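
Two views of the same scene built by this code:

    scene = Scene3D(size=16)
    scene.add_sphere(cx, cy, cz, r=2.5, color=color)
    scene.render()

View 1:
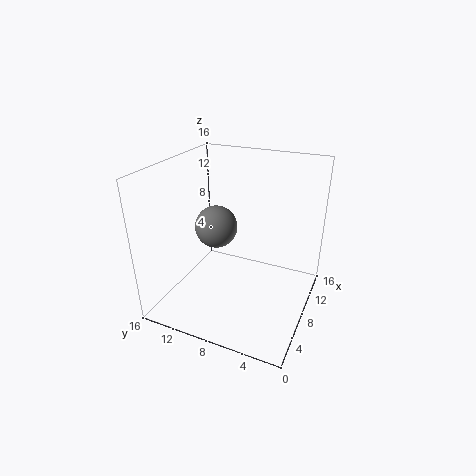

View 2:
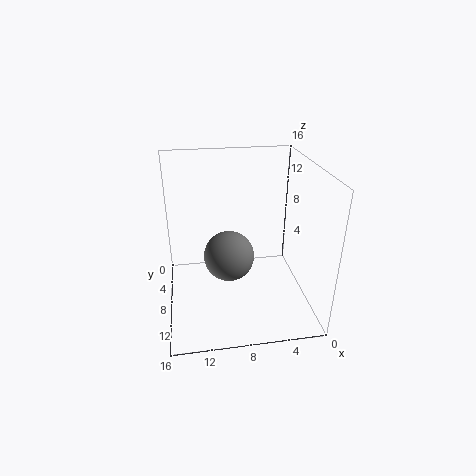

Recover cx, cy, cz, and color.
cx = 9.5; cy = 11.5; cz = 8; color = 'gray'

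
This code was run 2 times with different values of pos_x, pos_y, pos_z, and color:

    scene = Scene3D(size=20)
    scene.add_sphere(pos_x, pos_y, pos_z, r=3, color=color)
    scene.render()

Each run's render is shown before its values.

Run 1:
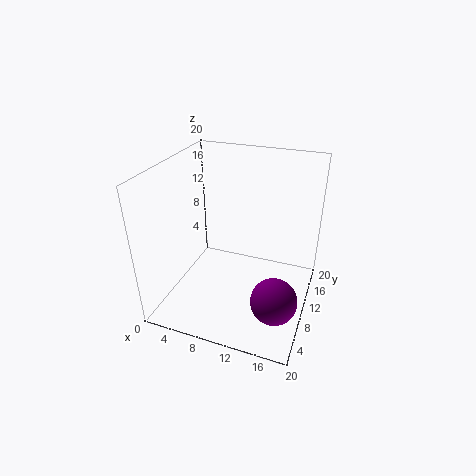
pos_x = 16.75
pos_y = 5
pos_z = 4.75
color = 'purple'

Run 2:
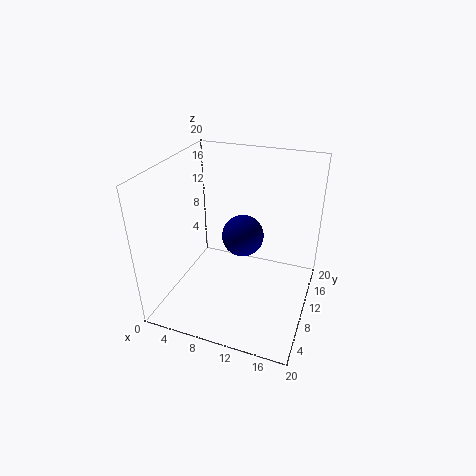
pos_x = 10
pos_y = 12
pos_z = 9.25
color = 'navy'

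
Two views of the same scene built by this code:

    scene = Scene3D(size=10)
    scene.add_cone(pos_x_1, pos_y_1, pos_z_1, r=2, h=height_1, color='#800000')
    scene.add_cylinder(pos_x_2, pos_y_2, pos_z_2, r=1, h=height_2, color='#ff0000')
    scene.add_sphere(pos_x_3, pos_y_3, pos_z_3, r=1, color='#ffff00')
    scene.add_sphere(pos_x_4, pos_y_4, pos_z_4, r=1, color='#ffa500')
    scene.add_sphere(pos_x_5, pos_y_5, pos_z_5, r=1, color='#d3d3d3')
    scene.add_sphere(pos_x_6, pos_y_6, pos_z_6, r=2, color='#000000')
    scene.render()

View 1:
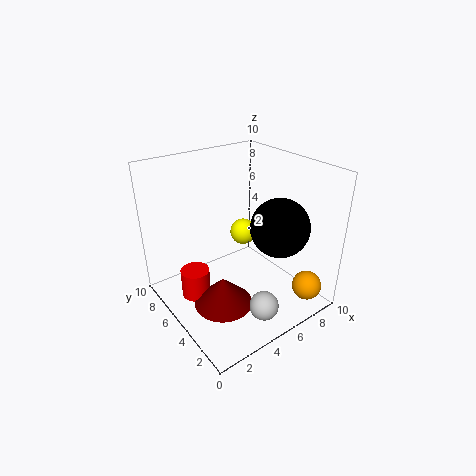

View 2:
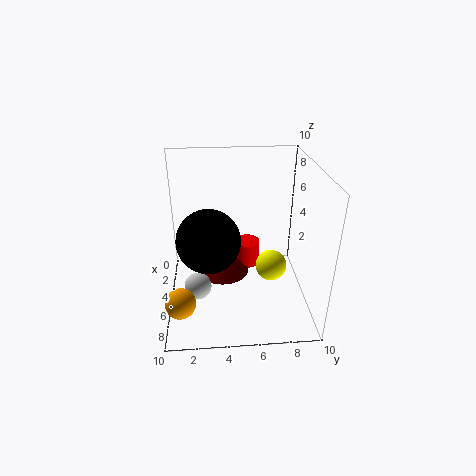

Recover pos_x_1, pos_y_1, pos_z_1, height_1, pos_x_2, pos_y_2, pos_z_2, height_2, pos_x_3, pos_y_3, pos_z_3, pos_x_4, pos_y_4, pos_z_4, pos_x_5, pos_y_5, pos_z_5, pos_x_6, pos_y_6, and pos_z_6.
pos_x_1 = 3, pos_y_1 = 4, pos_z_1 = 1, height_1 = 2, pos_x_2 = 2, pos_y_2 = 6, pos_z_2 = 1, height_2 = 2, pos_x_3 = 7, pos_y_3 = 7, pos_z_3 = 4, pos_x_4 = 8, pos_y_4 = 1, pos_z_4 = 2, pos_x_5 = 5, pos_y_5 = 2, pos_z_5 = 1, pos_x_6 = 7, pos_y_6 = 3, pos_z_6 = 6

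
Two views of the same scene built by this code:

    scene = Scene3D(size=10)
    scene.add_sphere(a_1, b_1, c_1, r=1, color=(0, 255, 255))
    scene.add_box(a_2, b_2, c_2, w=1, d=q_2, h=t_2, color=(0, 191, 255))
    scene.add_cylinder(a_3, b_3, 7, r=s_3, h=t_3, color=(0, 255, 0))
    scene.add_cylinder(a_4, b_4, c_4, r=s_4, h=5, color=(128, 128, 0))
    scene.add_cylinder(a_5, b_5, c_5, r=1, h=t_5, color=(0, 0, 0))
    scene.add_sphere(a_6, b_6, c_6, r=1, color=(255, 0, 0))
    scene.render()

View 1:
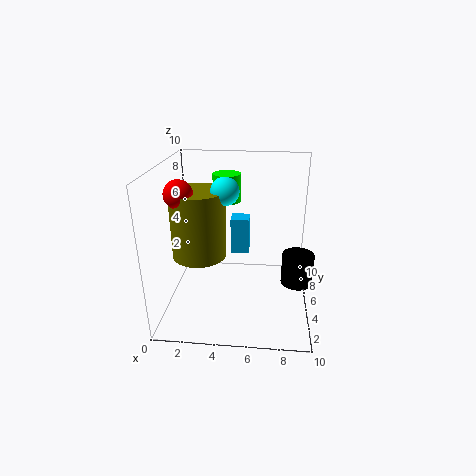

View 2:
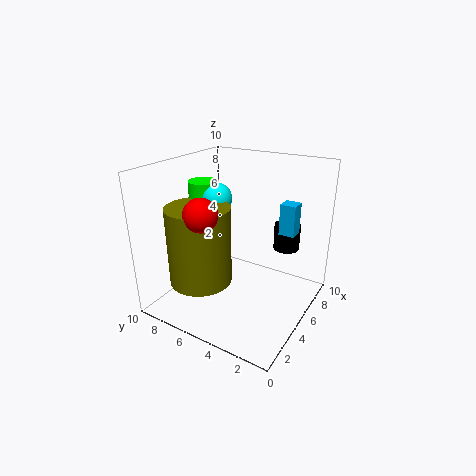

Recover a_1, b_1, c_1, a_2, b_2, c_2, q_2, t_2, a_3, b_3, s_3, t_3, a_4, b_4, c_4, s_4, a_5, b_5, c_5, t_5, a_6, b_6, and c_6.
a_1 = 4, b_1 = 6, c_1 = 8, a_2 = 5, b_2 = 1, c_2 = 6, q_2 = 1, t_2 = 2, a_3 = 4, b_3 = 7, s_3 = 1, t_3 = 2, a_4 = 2, b_4 = 6, c_4 = 3, s_4 = 2, a_5 = 9, b_5 = 3, c_5 = 3, t_5 = 2, a_6 = 1, b_6 = 5, c_6 = 8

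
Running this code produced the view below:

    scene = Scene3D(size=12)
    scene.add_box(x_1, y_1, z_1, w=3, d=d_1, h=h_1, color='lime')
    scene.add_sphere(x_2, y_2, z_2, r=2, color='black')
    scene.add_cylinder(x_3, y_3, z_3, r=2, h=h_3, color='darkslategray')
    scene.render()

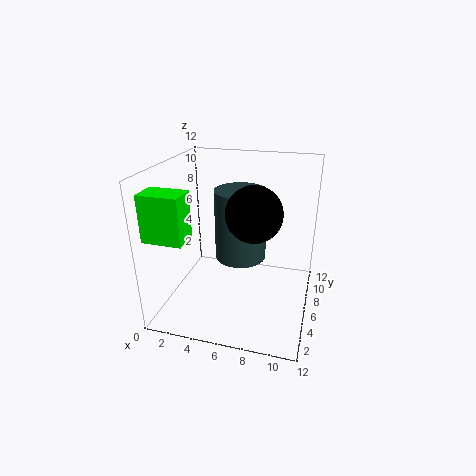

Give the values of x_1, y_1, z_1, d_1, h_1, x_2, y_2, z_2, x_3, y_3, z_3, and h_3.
x_1 = 0.5, y_1 = 0.5, z_1 = 7.5, d_1 = 2, h_1 = 3.5, x_2 = 8, y_2 = 3, z_2 = 9.5, x_3 = 6.5, y_3 = 5, z_3 = 5, h_3 = 5.5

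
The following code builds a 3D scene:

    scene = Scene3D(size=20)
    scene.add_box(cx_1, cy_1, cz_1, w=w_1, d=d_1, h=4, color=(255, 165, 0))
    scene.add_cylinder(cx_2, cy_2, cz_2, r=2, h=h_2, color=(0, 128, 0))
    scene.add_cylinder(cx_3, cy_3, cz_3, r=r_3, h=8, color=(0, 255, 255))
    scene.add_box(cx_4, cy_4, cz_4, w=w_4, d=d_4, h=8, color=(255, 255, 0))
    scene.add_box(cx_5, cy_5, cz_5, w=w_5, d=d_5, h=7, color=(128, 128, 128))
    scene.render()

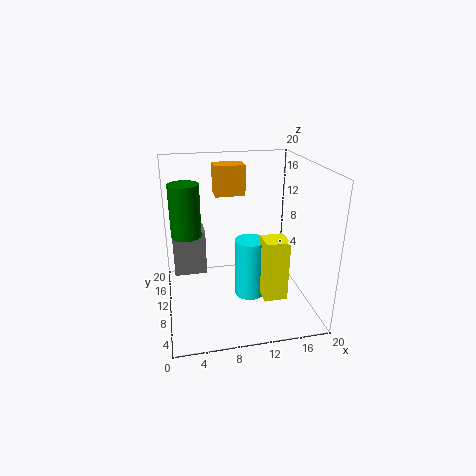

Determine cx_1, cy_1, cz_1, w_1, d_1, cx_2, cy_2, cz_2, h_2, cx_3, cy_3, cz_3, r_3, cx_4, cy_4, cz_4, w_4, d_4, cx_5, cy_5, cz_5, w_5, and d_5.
cx_1 = 7, cy_1 = 10, cz_1 = 16, w_1 = 4, d_1 = 3, cx_2 = 3, cy_2 = 10, cz_2 = 11, h_2 = 7, cx_3 = 11, cy_3 = 7, cz_3 = 3, r_3 = 2, cx_4 = 12, cy_4 = 3, cz_4 = 4, w_4 = 3, d_4 = 3, cx_5 = 1, cy_5 = 15, cz_5 = 2, w_5 = 5, d_5 = 4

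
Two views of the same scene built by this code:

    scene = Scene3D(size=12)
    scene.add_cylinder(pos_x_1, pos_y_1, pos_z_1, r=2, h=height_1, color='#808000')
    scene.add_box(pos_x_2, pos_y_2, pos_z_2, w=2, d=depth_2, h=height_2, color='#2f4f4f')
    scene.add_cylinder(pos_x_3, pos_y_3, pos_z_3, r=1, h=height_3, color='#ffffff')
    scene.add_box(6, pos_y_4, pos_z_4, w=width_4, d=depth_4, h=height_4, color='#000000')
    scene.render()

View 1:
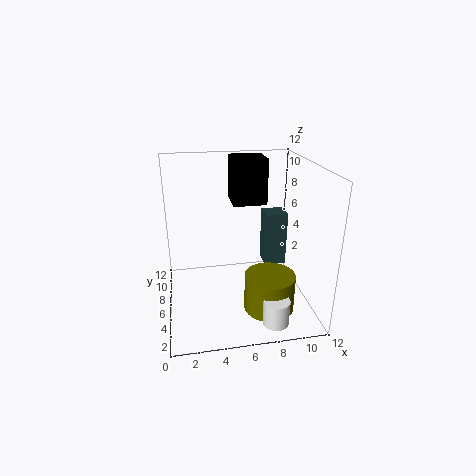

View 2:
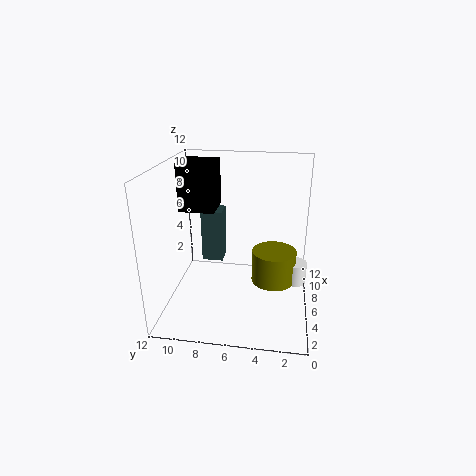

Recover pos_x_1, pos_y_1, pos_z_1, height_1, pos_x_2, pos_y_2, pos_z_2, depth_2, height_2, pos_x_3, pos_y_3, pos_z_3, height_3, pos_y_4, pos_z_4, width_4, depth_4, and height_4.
pos_x_1 = 8; pos_y_1 = 3; pos_z_1 = 1; height_1 = 3; pos_x_2 = 9; pos_y_2 = 8; pos_z_2 = 2; depth_2 = 2; height_2 = 5; pos_x_3 = 8; pos_y_3 = 1; pos_z_3 = 1; height_3 = 2; pos_y_4 = 8; pos_z_4 = 8; width_4 = 3; depth_4 = 3; height_4 = 4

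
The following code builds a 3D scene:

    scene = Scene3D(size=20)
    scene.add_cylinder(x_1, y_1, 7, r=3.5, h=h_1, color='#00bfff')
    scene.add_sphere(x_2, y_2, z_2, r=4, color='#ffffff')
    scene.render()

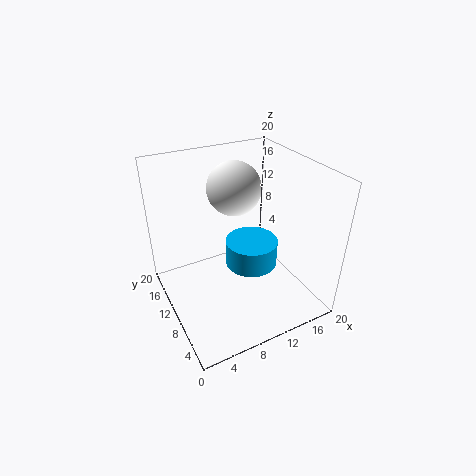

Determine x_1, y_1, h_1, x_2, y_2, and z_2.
x_1 = 11; y_1 = 8; h_1 = 3.5; x_2 = 12; y_2 = 15; z_2 = 15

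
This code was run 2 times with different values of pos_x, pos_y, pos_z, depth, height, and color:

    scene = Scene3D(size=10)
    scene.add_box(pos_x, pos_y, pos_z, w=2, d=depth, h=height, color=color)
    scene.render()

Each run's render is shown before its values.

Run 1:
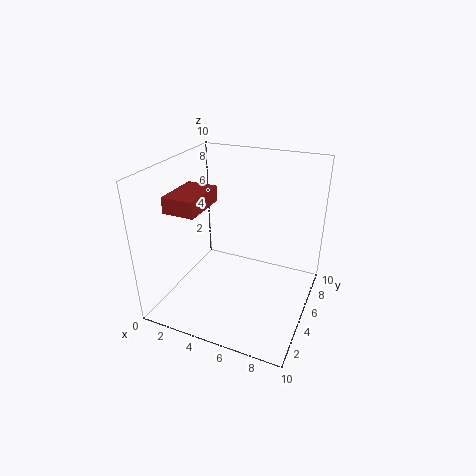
pos_x = 2; pos_y = 1; pos_z = 8; depth = 3; height = 1; color = 'brown'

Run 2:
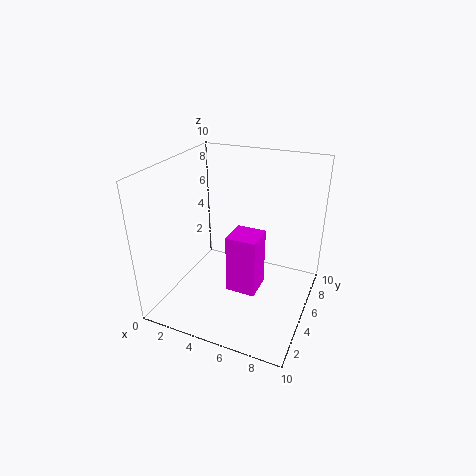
pos_x = 5; pos_y = 3; pos_z = 2; depth = 2; height = 4; color = 'magenta'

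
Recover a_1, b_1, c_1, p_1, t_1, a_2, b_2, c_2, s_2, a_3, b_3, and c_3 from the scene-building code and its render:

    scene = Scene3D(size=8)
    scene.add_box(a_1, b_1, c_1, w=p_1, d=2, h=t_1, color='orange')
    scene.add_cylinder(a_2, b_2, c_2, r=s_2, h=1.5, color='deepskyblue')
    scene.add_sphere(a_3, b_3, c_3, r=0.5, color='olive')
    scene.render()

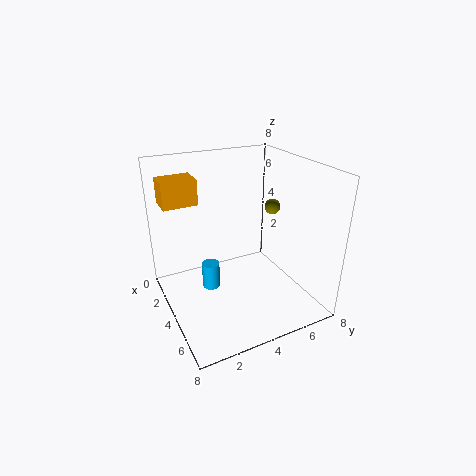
a_1 = 0.5
b_1 = 0.5
c_1 = 5.5
p_1 = 1.5
t_1 = 1.5
a_2 = 3.5
b_2 = 2.5
c_2 = 1
s_2 = 0.5
a_3 = 2
b_3 = 7.5
c_3 = 4.5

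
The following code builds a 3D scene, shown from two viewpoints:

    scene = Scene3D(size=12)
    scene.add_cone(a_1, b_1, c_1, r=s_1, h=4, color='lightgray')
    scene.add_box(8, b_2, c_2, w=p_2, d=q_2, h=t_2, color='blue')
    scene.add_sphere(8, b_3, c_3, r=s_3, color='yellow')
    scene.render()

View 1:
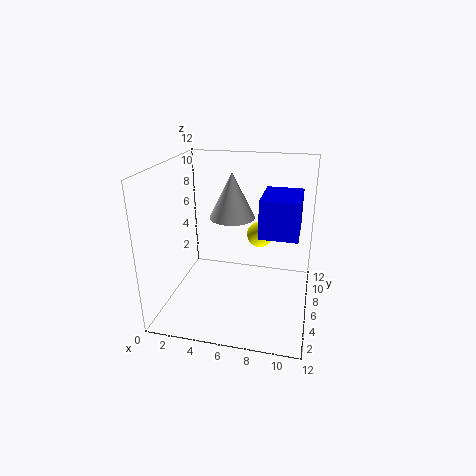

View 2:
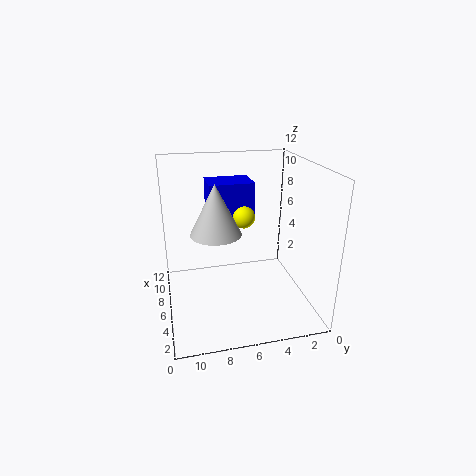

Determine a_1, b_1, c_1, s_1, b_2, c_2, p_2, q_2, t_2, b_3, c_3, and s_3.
a_1 = 5
b_1 = 8
c_1 = 7
s_1 = 2
b_2 = 4
c_2 = 7
p_2 = 3
q_2 = 4
t_2 = 3
b_3 = 5
c_3 = 7
s_3 = 1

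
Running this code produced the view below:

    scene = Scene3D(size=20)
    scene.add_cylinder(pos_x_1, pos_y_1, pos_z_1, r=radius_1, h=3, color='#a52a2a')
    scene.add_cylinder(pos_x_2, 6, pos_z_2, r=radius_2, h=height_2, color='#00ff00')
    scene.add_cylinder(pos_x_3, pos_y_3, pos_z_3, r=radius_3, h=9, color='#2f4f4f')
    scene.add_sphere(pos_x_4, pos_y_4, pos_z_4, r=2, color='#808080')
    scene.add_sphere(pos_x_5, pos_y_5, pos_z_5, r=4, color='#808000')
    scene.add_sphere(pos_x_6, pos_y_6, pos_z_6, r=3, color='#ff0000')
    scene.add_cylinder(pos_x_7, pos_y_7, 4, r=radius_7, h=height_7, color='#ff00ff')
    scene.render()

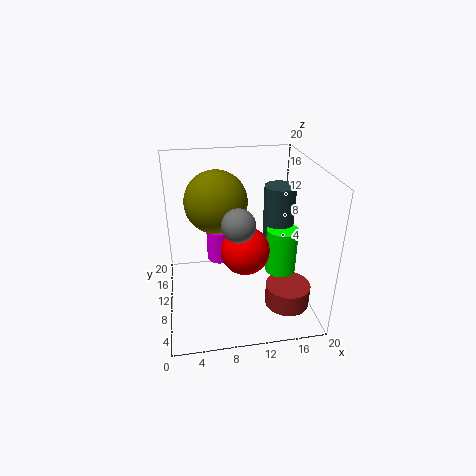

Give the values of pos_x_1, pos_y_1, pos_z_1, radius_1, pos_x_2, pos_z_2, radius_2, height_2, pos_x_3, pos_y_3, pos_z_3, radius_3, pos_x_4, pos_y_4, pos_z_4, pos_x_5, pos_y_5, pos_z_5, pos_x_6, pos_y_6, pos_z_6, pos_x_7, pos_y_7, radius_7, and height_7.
pos_x_1 = 16, pos_y_1 = 5, pos_z_1 = 2, radius_1 = 3, pos_x_2 = 15, pos_z_2 = 7, radius_2 = 2, height_2 = 6, pos_x_3 = 15, pos_y_3 = 8, pos_z_3 = 9, radius_3 = 2, pos_x_4 = 9, pos_y_4 = 4, pos_z_4 = 15, pos_x_5 = 7, pos_y_5 = 9, pos_z_5 = 16, pos_x_6 = 10, pos_y_6 = 5, pos_z_6 = 11, pos_x_7 = 8, pos_y_7 = 15, radius_7 = 2, height_7 = 5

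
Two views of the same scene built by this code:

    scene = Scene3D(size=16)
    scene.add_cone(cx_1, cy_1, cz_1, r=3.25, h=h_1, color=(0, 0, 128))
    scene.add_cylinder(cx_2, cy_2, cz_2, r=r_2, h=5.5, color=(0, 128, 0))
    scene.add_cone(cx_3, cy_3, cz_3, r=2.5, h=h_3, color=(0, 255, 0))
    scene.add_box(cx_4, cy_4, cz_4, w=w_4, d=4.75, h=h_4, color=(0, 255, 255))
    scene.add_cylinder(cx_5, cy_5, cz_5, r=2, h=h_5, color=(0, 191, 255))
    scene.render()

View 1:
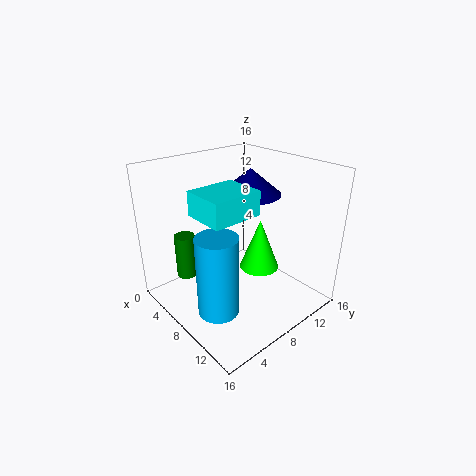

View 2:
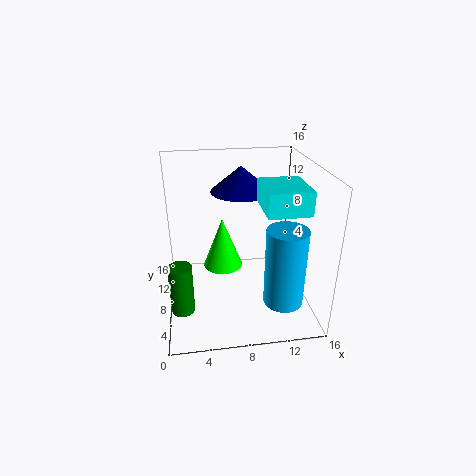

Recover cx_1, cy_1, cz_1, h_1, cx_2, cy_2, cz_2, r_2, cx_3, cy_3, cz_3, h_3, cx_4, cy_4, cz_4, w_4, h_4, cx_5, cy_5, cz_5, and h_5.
cx_1 = 8.5, cy_1 = 9.25, cz_1 = 13, h_1 = 2.75, cx_2 = 1.5, cy_2 = 5, cz_2 = 1.25, r_2 = 1.25, cx_3 = 6.75, cy_3 = 12.75, cz_3 = 1.75, h_3 = 6.5, cx_4 = 9.5, cy_4 = 1, cz_4 = 13.25, w_4 = 4, h_4 = 2.25, cx_5 = 11.75, cy_5 = 2.25, cz_5 = 3.5, h_5 = 8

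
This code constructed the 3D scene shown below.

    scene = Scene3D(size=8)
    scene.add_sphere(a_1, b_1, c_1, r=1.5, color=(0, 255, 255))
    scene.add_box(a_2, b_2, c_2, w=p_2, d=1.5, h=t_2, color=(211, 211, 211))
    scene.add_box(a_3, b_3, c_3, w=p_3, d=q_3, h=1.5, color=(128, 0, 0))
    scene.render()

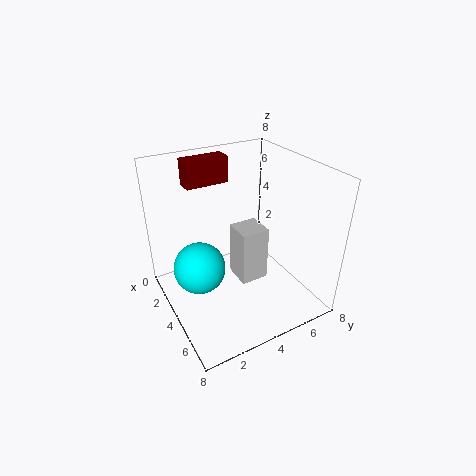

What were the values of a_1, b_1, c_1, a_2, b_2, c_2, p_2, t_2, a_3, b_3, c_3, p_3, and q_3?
a_1 = 3, b_1 = 2, c_1 = 2, a_2 = 4, b_2 = 3.5, c_2 = 2, p_2 = 1.5, t_2 = 3, a_3 = 1, b_3 = 2, c_3 = 6.5, p_3 = 1, q_3 = 2.5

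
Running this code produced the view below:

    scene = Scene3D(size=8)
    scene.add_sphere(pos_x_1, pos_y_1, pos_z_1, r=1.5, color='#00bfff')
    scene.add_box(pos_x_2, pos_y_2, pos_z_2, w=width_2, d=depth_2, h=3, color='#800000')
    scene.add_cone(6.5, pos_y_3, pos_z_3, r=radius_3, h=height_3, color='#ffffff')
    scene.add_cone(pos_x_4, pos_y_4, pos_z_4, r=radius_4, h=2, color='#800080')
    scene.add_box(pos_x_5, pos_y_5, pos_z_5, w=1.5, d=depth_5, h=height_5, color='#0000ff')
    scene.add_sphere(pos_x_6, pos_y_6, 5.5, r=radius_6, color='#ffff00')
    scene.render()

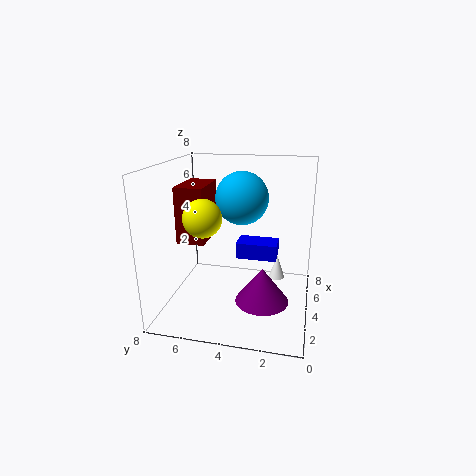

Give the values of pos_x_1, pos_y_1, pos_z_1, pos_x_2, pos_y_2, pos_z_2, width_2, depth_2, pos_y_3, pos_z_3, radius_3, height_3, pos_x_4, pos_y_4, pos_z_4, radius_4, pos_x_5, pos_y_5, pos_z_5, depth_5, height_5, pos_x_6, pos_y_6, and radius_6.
pos_x_1 = 5
pos_y_1 = 4
pos_z_1 = 6
pos_x_2 = 2.5
pos_y_2 = 5.5
pos_z_2 = 4
width_2 = 2.5
depth_2 = 1.5
pos_y_3 = 2
pos_z_3 = 0.5
radius_3 = 0.5
height_3 = 1.5
pos_x_4 = 3.5
pos_y_4 = 2.5
pos_z_4 = 0.5
radius_4 = 1.5
pos_x_5 = 5.5
pos_y_5 = 2
pos_z_5 = 2
depth_5 = 2.5
height_5 = 1
pos_x_6 = 2.5
pos_y_6 = 5.5
radius_6 = 1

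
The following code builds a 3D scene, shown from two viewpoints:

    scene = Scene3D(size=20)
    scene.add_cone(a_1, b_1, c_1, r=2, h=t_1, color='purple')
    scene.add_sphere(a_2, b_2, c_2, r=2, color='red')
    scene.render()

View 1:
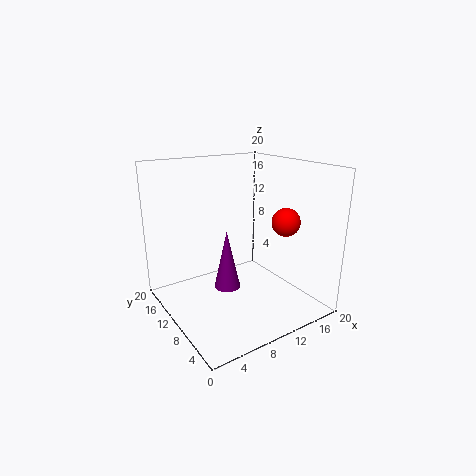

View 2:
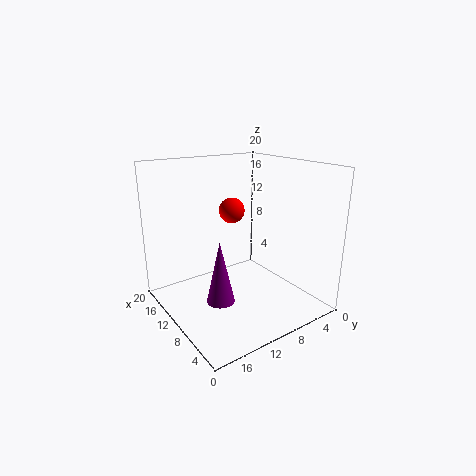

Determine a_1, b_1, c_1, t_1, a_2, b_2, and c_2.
a_1 = 10, b_1 = 13, c_1 = 1, t_1 = 9, a_2 = 16, b_2 = 7, c_2 = 12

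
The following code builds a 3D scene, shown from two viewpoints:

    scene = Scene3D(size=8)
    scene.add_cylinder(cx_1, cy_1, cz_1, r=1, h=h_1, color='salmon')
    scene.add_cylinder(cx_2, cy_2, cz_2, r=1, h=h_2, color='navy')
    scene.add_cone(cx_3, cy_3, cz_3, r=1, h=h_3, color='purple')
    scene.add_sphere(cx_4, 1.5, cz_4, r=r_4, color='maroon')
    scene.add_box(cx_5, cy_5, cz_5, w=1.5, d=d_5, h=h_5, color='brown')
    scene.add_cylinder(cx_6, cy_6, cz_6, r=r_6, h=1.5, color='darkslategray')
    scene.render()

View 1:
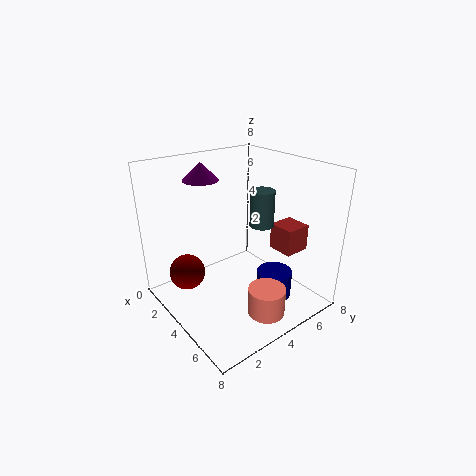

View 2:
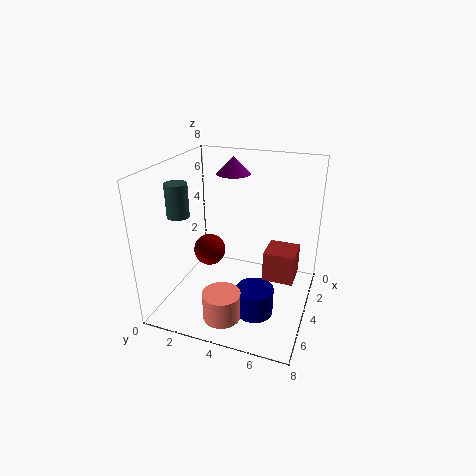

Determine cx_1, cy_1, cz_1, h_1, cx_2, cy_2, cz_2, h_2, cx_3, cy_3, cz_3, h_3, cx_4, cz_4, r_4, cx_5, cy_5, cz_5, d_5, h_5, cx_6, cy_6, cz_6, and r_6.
cx_1 = 6.5
cy_1 = 4
cz_1 = 0.5
h_1 = 1.5
cx_2 = 5.5
cy_2 = 5.5
cz_2 = 0.5
h_2 = 1.5
cx_3 = 2
cy_3 = 3
cz_3 = 7
h_3 = 1
cx_4 = 2.5
cz_4 = 2
r_4 = 1
cx_5 = 4.5
cy_5 = 6
cz_5 = 3
d_5 = 1.5
h_5 = 1.5
cx_6 = 7.5
cy_6 = 2.5
cz_6 = 6.5
r_6 = 0.5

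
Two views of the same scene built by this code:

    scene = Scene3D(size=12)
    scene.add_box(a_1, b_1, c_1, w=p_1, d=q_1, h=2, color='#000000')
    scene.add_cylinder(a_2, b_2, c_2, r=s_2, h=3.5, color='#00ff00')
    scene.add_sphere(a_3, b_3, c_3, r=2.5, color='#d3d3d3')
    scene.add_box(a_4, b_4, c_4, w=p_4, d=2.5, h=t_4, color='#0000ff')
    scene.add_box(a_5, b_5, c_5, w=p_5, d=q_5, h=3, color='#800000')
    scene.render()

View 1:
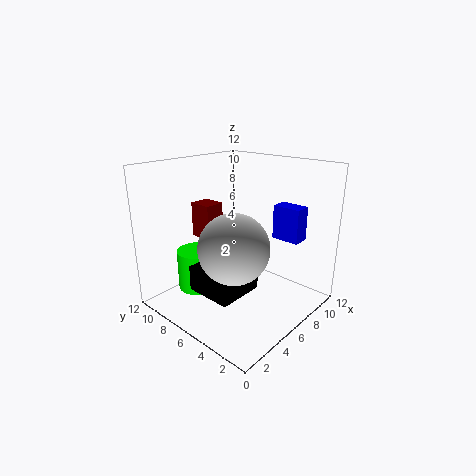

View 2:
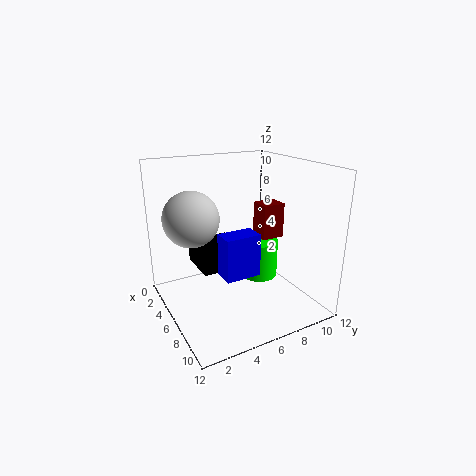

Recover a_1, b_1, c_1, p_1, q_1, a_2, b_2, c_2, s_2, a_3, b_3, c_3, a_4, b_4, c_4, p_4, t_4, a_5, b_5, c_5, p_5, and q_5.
a_1 = 1.5, b_1 = 3.25, c_1 = 2.75, p_1 = 3.75, q_1 = 3.75, a_2 = 4.25, b_2 = 9.25, c_2 = 1, s_2 = 1.75, a_3 = 2.5, b_3 = 3.25, c_3 = 7, a_4 = 9.5, b_4 = 2.5, c_4 = 5.25, p_4 = 1.5, t_4 = 3, a_5 = 4.75, b_5 = 8.25, c_5 = 5.5, p_5 = 1.75, q_5 = 2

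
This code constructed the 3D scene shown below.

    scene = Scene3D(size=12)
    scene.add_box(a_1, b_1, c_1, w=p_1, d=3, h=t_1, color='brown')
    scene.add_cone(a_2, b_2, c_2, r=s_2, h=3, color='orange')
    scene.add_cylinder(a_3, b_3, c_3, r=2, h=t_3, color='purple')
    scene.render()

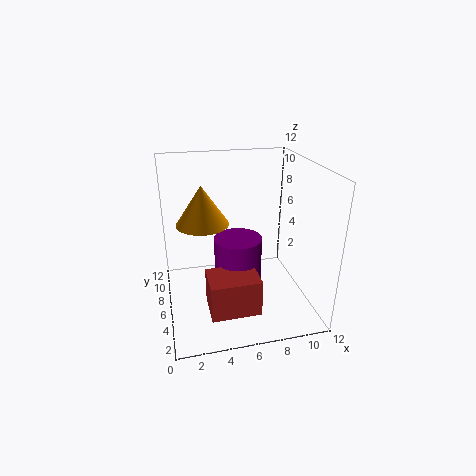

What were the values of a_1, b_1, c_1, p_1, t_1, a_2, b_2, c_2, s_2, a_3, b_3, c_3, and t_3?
a_1 = 3
b_1 = 2
c_1 = 1
p_1 = 4
t_1 = 3
a_2 = 3
b_2 = 5
c_2 = 8
s_2 = 2
a_3 = 6
b_3 = 6
c_3 = 1
t_3 = 5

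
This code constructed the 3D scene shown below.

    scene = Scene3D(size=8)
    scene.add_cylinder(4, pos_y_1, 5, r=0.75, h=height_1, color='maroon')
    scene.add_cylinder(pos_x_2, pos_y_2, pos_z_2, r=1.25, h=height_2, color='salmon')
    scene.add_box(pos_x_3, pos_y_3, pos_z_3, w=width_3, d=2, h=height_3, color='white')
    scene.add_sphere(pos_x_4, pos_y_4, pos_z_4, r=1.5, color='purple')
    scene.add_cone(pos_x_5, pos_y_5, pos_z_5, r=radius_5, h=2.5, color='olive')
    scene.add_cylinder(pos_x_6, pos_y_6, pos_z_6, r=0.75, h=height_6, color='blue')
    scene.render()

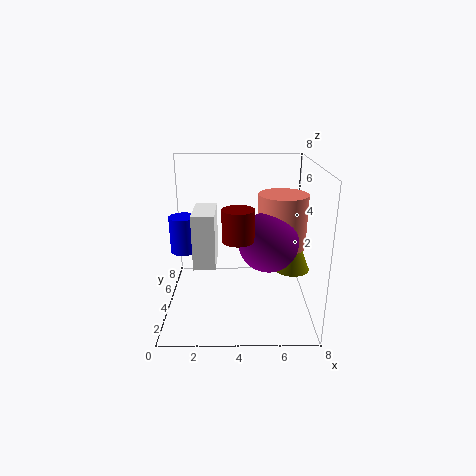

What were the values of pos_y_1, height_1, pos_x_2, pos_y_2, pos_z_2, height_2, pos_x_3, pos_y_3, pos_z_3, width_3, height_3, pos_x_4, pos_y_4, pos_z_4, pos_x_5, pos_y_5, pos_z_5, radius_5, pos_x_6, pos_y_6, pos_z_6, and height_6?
pos_y_1 = 1.25
height_1 = 1.5
pos_x_2 = 6.25
pos_y_2 = 3
pos_z_2 = 4
height_2 = 2.75
pos_x_3 = 2
pos_y_3 = 0.25
pos_z_3 = 4
width_3 = 1
height_3 = 2.5
pos_x_4 = 5.5
pos_y_4 = 2.25
pos_z_4 = 4.5
pos_x_5 = 7
pos_y_5 = 3.75
pos_z_5 = 2.25
radius_5 = 1
pos_x_6 = 1
pos_y_6 = 4
pos_z_6 = 3.25
height_6 = 2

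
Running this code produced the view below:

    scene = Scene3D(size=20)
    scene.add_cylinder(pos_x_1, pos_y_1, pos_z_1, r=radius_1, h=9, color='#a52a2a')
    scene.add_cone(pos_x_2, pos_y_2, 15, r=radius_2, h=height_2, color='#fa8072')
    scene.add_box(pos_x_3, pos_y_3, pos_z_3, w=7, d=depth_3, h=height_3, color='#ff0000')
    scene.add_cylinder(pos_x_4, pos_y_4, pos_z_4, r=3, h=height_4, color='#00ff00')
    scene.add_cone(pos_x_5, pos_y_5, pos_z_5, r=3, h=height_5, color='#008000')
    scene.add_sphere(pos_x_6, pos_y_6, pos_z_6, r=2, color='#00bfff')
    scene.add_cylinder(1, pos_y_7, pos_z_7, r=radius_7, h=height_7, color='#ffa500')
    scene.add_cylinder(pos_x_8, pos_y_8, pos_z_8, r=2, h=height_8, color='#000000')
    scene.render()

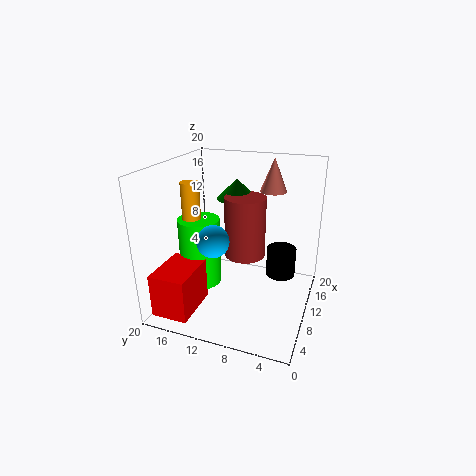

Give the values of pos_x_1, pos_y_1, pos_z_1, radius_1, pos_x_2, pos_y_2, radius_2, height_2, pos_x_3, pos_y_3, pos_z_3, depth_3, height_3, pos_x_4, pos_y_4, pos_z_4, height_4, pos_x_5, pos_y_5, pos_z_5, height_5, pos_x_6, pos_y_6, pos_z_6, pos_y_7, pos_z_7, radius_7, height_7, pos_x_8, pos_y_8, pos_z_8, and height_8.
pos_x_1 = 13
pos_y_1 = 10
pos_z_1 = 6
radius_1 = 3
pos_x_2 = 17
pos_y_2 = 7
radius_2 = 2
height_2 = 5
pos_x_3 = 1
pos_y_3 = 14
pos_z_3 = 1
depth_3 = 5
height_3 = 6
pos_x_4 = 10
pos_y_4 = 16
pos_z_4 = 2
height_4 = 10
pos_x_5 = 15
pos_y_5 = 12
pos_z_5 = 14
height_5 = 3
pos_x_6 = 4
pos_y_6 = 11
pos_z_6 = 12
pos_y_7 = 12
pos_z_7 = 16
radius_7 = 1
height_7 = 4
pos_x_8 = 11
pos_y_8 = 4
pos_z_8 = 5
height_8 = 4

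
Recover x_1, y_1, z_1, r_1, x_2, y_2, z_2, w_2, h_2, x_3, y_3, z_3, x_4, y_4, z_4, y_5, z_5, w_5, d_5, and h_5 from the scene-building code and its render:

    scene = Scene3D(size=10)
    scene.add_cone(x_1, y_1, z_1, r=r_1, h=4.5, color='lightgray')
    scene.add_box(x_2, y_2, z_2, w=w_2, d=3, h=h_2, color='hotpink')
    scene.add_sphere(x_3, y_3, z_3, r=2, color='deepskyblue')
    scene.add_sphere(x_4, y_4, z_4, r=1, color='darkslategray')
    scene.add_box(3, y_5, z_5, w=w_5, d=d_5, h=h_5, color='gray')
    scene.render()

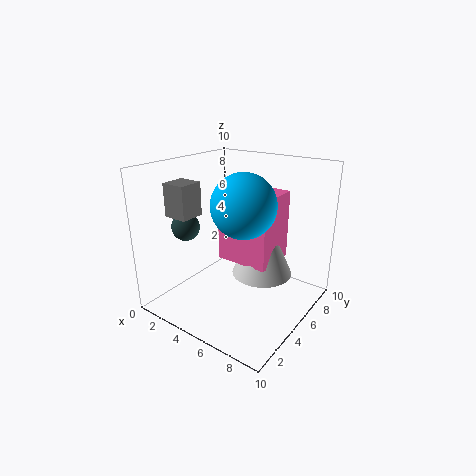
x_1 = 7; y_1 = 5; z_1 = 3; r_1 = 2; x_2 = 4.5; y_2 = 3.5; z_2 = 4; w_2 = 3.5; h_2 = 4.5; x_3 = 6.5; y_3 = 3.5; z_3 = 8; x_4 = 1.5; y_4 = 3.5; z_4 = 5.5; y_5 = 0.5; z_5 = 7.5; w_5 = 1.5; d_5 = 1.5; h_5 = 2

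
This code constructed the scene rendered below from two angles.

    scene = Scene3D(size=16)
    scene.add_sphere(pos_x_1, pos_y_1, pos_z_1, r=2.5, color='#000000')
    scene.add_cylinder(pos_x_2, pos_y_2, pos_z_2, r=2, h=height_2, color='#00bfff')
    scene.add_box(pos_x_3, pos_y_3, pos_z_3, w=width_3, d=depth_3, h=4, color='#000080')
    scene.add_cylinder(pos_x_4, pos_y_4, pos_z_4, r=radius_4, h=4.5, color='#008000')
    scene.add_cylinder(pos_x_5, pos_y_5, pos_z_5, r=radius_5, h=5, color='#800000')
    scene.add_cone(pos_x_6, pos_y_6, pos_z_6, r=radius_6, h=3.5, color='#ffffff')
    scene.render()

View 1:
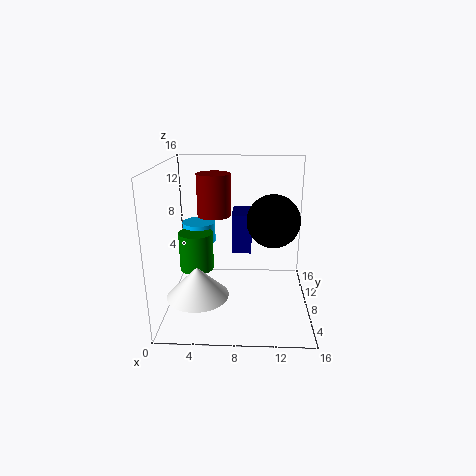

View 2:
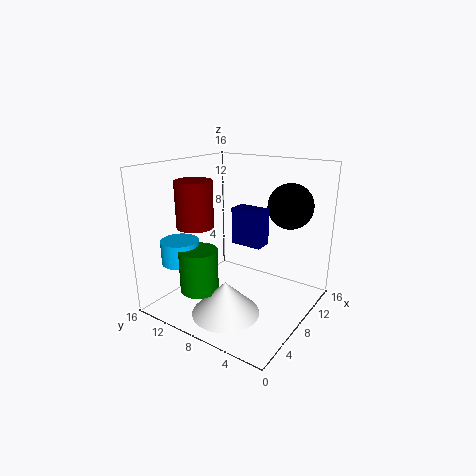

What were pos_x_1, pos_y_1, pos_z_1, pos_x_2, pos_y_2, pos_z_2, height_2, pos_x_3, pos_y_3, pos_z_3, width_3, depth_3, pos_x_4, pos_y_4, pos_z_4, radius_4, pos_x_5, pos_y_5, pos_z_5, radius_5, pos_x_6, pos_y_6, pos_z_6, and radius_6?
pos_x_1 = 11.5
pos_y_1 = 3.5
pos_z_1 = 11.5
pos_x_2 = 3
pos_y_2 = 12
pos_z_2 = 6
height_2 = 2.5
pos_x_3 = 7.5
pos_y_3 = 5
pos_z_3 = 7.5
width_3 = 2
depth_3 = 3.5
pos_x_4 = 3
pos_y_4 = 9.5
pos_z_4 = 3.5
radius_4 = 2
pos_x_5 = 5
pos_y_5 = 11.5
pos_z_5 = 9.5
radius_5 = 2
pos_x_6 = 3.5
pos_y_6 = 6.5
pos_z_6 = 1.5
radius_6 = 3.5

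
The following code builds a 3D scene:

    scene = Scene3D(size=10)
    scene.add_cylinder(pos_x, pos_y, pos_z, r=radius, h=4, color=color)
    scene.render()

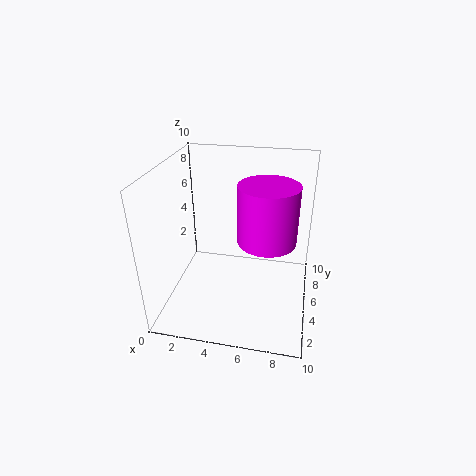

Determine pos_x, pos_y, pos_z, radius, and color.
pos_x = 7, pos_y = 5, pos_z = 5, radius = 2, color = 'magenta'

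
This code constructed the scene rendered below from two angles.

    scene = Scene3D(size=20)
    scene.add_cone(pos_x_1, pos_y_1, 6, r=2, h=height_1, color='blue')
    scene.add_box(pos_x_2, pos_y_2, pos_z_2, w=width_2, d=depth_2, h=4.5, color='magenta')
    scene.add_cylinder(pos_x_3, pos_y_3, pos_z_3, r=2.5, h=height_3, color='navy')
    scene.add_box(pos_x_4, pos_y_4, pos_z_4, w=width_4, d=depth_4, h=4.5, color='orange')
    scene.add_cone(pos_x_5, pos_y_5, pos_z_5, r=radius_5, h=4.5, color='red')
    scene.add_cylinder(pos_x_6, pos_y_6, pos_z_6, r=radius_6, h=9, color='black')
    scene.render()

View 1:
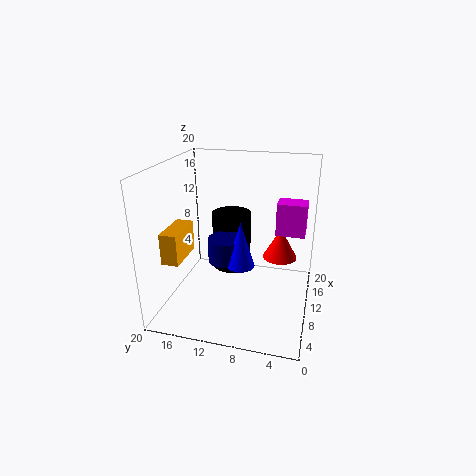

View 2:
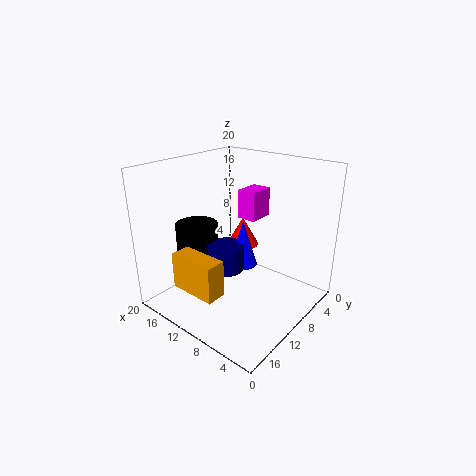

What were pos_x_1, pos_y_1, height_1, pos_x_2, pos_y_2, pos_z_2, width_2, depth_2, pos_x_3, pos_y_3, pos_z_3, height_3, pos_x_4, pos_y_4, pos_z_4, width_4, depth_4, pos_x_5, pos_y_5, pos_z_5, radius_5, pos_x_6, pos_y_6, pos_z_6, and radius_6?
pos_x_1 = 9.5, pos_y_1 = 9.5, height_1 = 6.5, pos_x_2 = 11, pos_y_2 = 1, pos_z_2 = 10.5, width_2 = 3, depth_2 = 4, pos_x_3 = 10.5, pos_y_3 = 12, pos_z_3 = 6, height_3 = 3.5, pos_x_4 = 6, pos_y_4 = 17.5, pos_z_4 = 6.5, width_4 = 6, depth_4 = 2.5, pos_x_5 = 13.5, pos_y_5 = 4.5, pos_z_5 = 6, radius_5 = 2.5, pos_x_6 = 15.5, pos_y_6 = 12.5, pos_z_6 = 2.5, radius_6 = 3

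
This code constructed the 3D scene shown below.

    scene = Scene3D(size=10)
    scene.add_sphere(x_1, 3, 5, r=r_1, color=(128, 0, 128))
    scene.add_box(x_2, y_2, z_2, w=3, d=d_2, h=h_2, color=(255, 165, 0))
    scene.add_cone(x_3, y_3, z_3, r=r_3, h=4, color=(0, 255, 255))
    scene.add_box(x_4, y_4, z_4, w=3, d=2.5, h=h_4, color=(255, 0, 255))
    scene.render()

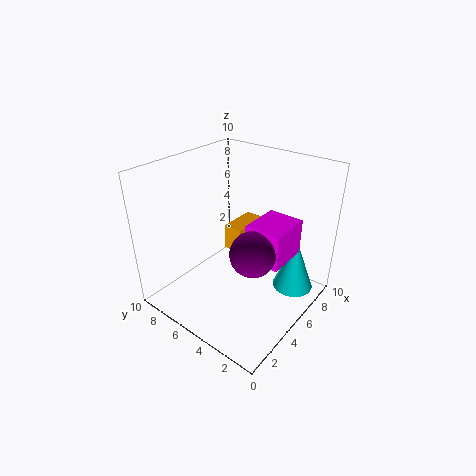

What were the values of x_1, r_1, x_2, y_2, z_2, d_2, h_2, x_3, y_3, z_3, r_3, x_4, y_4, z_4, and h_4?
x_1 = 4; r_1 = 1.5; x_2 = 6.5; y_2 = 6; z_2 = 2.5; d_2 = 1.5; h_2 = 2; x_3 = 8; y_3 = 2; z_3 = 0.5; r_3 = 1.5; x_4 = 4.5; y_4 = 1.5; z_4 = 4; h_4 = 2.5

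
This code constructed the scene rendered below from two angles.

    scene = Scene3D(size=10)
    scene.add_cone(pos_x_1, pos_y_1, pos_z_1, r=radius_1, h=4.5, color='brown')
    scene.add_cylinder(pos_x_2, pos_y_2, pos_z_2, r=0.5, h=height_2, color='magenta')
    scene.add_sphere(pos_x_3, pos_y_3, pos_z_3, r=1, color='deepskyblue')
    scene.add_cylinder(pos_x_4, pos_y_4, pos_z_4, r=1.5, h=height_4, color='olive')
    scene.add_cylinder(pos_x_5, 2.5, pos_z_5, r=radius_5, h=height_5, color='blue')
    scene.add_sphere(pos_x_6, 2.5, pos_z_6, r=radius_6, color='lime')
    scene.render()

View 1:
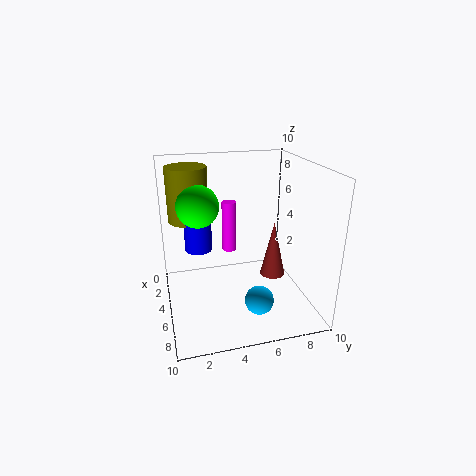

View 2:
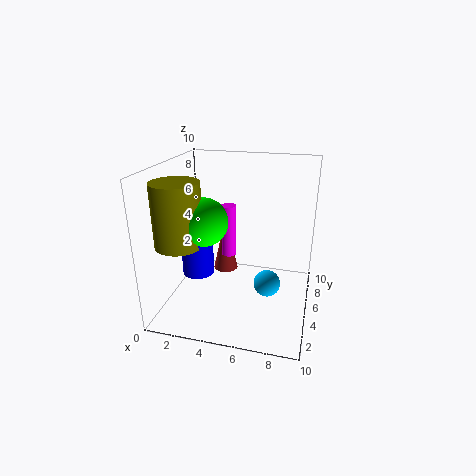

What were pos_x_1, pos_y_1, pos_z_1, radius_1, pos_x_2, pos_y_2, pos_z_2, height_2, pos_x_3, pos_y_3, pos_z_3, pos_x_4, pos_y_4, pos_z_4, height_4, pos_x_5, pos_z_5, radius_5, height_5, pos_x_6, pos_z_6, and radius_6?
pos_x_1 = 3
pos_y_1 = 8.5
pos_z_1 = 0.5
radius_1 = 1
pos_x_2 = 4.5
pos_y_2 = 4.5
pos_z_2 = 4
height_2 = 3.5
pos_x_3 = 7
pos_y_3 = 6
pos_z_3 = 1
pos_x_4 = 2
pos_y_4 = 2
pos_z_4 = 5.5
height_4 = 4
pos_x_5 = 3
pos_z_5 = 3.5
radius_5 = 1
height_5 = 3
pos_x_6 = 3.5
pos_z_6 = 7
radius_6 = 1.5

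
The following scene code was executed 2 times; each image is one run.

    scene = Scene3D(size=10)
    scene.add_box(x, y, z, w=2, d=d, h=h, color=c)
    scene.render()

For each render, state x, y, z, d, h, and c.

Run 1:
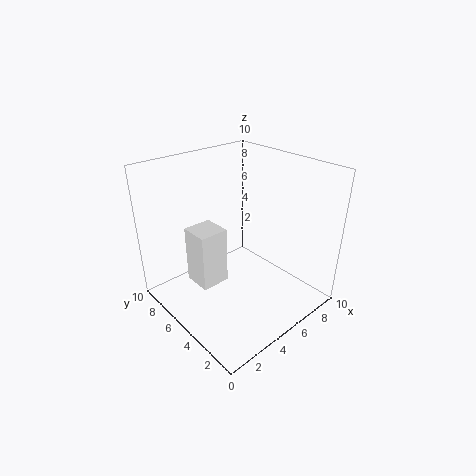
x = 2
y = 5
z = 2
d = 2
h = 4
c = 'white'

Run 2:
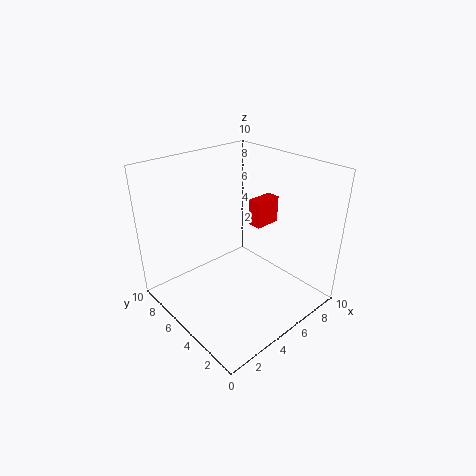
x = 7
y = 5
z = 5
d = 1
h = 2
c = 'red'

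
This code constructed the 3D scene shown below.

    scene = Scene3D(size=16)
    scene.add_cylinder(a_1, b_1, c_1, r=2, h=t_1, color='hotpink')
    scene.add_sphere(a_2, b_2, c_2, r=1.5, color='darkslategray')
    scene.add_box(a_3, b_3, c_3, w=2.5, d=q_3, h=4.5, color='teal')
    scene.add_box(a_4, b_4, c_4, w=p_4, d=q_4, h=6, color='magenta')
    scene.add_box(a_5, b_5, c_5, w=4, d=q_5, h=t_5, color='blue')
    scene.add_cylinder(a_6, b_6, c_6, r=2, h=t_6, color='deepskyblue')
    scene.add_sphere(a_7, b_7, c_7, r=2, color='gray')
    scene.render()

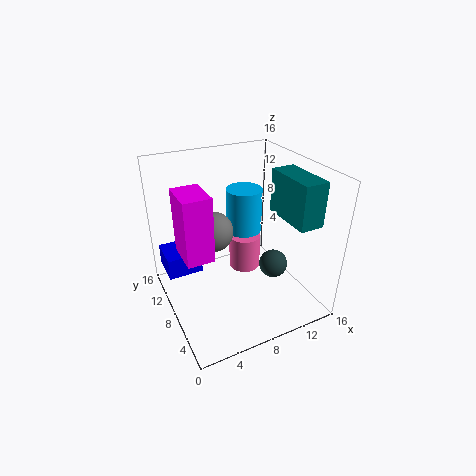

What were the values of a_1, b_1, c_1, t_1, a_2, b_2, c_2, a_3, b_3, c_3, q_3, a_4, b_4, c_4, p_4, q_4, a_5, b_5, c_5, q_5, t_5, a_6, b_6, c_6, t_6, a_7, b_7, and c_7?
a_1 = 11; b_1 = 12; c_1 = 1; t_1 = 4.5; a_2 = 10.5; b_2 = 4.5; c_2 = 6; a_3 = 11; b_3 = 1; c_3 = 11.5; q_3 = 5.5; a_4 = 0.5; b_4 = 2.5; c_4 = 10; p_4 = 2.5; q_4 = 3.5; a_5 = 0.5; b_5 = 10.5; c_5 = 3; q_5 = 4; t_5 = 2.5; a_6 = 9.5; b_6 = 9.5; c_6 = 8; t_6 = 5; a_7 = 4.5; b_7 = 6.5; c_7 = 10.5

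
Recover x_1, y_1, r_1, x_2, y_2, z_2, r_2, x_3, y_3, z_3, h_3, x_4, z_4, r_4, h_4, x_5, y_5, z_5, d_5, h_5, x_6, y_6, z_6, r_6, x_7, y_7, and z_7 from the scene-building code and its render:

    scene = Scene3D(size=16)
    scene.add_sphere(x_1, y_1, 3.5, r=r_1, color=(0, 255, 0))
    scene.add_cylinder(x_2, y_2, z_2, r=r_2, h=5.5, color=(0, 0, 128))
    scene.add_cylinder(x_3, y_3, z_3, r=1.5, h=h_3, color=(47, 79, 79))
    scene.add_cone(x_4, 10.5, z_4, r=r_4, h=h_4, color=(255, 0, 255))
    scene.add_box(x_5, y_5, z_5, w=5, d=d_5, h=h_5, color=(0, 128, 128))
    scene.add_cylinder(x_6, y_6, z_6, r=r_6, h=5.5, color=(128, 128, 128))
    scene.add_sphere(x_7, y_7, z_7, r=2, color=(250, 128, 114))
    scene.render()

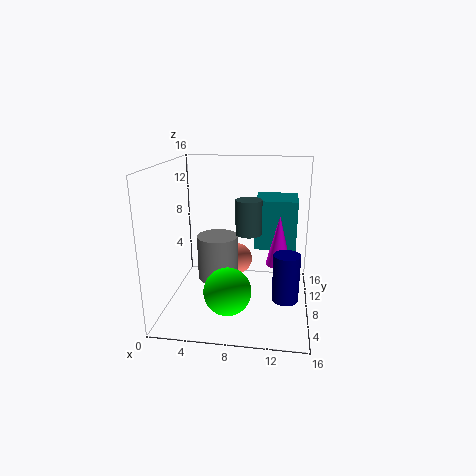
x_1 = 7.5, y_1 = 4, r_1 = 2.5, x_2 = 13.5, y_2 = 7.5, z_2 = 1, r_2 = 1.5, x_3 = 9, y_3 = 9.5, z_3 = 8, h_3 = 4, x_4 = 12.5, z_4 = 4, r_4 = 1.5, h_4 = 6, x_5 = 9.5, y_5 = 11, z_5 = 5.5, d_5 = 5, h_5 = 6, x_6 = 5, y_6 = 11, z_6 = 1.5, r_6 = 2.5, x_7 = 7, y_7 = 13.5, z_7 = 3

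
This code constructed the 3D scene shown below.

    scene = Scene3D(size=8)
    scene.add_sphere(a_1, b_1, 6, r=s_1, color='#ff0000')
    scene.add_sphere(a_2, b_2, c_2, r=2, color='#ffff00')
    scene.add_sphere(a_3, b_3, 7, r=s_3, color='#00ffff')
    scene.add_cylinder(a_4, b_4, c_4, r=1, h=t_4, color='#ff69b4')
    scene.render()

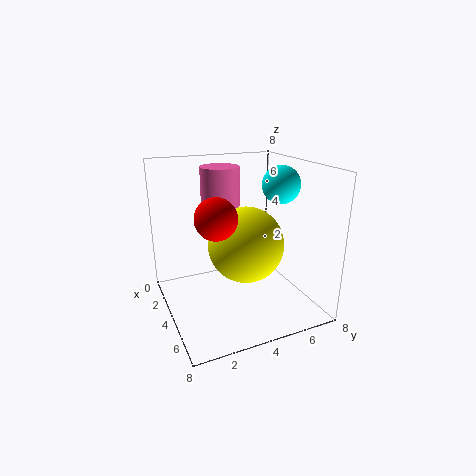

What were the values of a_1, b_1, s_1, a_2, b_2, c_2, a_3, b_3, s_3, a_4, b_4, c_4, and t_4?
a_1 = 6
b_1 = 2
s_1 = 1
a_2 = 5
b_2 = 4
c_2 = 4
a_3 = 5
b_3 = 6
s_3 = 1
a_4 = 4
b_4 = 3
c_4 = 6
t_4 = 2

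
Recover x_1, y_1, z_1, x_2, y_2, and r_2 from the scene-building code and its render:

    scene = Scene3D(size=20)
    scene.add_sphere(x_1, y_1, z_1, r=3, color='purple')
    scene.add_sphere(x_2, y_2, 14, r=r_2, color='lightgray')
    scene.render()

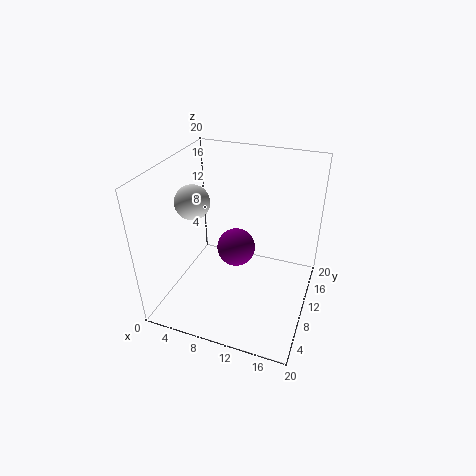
x_1 = 8
y_1 = 14.5
z_1 = 5
x_2 = 3
y_2 = 10.5
r_2 = 2.5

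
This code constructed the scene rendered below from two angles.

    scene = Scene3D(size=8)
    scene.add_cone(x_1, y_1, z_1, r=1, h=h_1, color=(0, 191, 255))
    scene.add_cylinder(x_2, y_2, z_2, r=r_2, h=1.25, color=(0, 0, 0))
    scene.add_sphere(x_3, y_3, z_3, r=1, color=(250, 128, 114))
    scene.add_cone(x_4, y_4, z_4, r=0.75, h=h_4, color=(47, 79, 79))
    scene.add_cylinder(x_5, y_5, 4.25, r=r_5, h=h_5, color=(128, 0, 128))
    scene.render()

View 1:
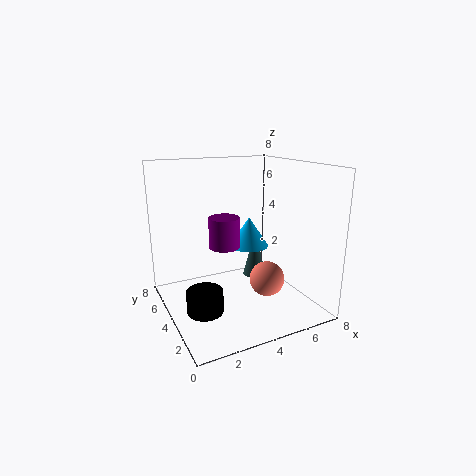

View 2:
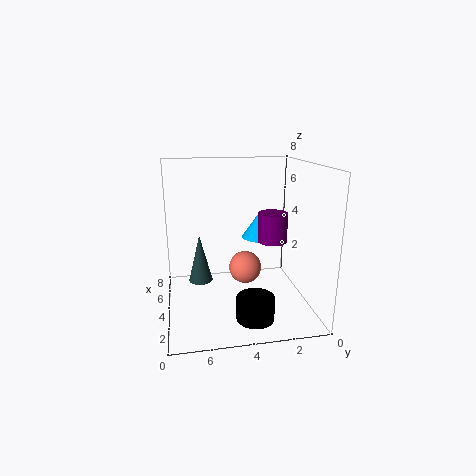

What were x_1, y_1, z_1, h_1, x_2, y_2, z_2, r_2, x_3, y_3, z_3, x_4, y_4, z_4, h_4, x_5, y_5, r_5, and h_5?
x_1 = 4
y_1 = 2.75
z_1 = 4
h_1 = 1.5
x_2 = 1.75
y_2 = 3.5
z_2 = 0.25
r_2 = 1
x_3 = 5.5
y_3 = 3.25
z_3 = 1.5
x_4 = 6.25
y_4 = 6
z_4 = 0.5
h_4 = 3
x_5 = 2.5
y_5 = 2.5
r_5 = 0.75
h_5 = 1.5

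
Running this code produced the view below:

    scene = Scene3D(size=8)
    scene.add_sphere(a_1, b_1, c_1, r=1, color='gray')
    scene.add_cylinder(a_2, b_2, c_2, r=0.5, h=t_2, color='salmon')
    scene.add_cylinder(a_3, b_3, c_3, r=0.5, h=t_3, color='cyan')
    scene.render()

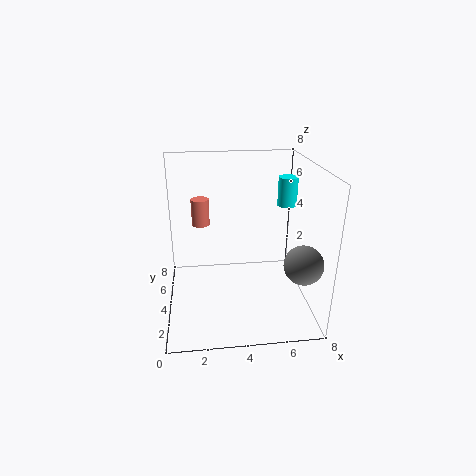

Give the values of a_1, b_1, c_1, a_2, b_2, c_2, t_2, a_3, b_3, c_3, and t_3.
a_1 = 7; b_1 = 1.5; c_1 = 3.5; a_2 = 2; b_2 = 5; c_2 = 4.5; t_2 = 1.5; a_3 = 6.5; b_3 = 3.5; c_3 = 6; t_3 = 1.5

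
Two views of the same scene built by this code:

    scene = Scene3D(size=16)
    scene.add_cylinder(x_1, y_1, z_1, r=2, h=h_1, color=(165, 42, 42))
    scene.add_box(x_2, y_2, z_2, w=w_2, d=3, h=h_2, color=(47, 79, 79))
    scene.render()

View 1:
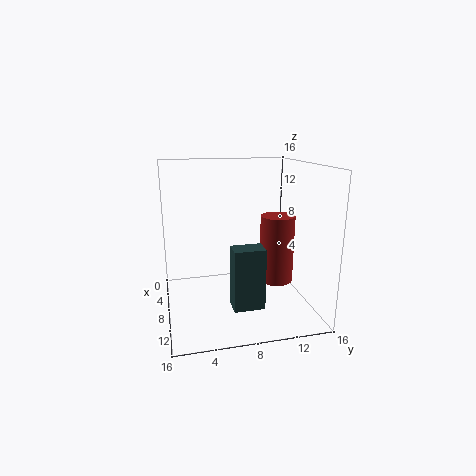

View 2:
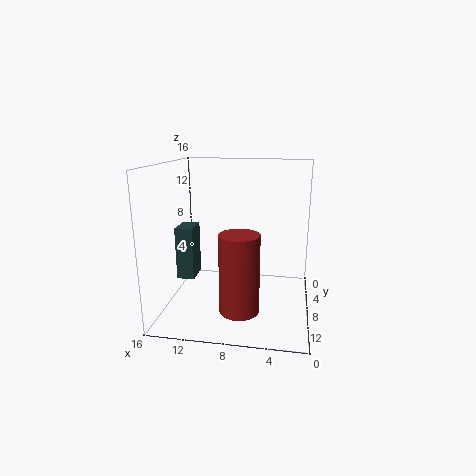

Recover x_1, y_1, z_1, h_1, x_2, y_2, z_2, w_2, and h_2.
x_1 = 7
y_1 = 13
z_1 = 2
h_1 = 8
x_2 = 13
y_2 = 6
z_2 = 3
w_2 = 2
h_2 = 6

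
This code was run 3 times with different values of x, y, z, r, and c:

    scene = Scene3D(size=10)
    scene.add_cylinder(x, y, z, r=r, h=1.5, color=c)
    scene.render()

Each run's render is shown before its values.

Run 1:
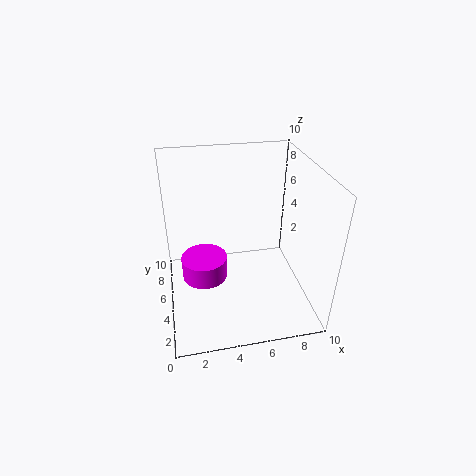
x = 2.5, y = 4, z = 3, r = 1.5, c = 'magenta'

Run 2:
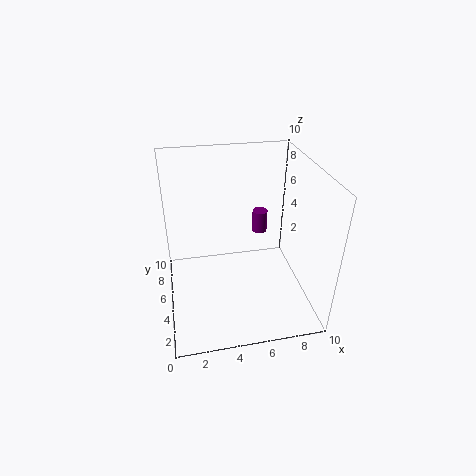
x = 6.5, y = 5, z = 5.5, r = 0.5, c = 'purple'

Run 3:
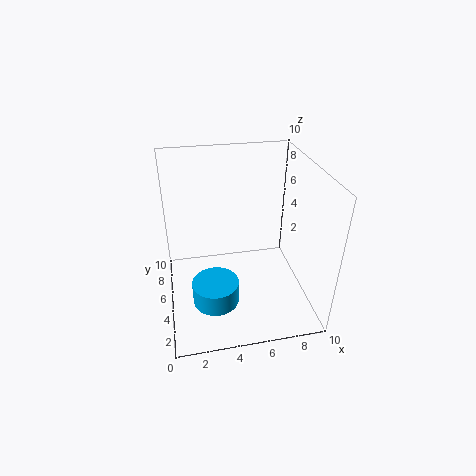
x = 3, y = 2.5, z = 2, r = 1.5, c = 'deepskyblue'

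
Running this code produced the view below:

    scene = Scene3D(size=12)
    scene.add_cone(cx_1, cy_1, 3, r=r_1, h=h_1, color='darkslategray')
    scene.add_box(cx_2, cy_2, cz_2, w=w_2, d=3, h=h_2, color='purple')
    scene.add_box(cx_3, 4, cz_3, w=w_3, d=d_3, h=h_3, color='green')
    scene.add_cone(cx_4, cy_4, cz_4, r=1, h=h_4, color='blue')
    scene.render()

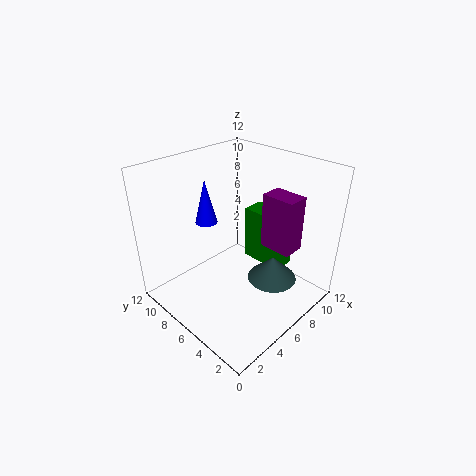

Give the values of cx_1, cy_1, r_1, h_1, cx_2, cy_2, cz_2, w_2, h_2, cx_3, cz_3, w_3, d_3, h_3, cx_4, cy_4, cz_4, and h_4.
cx_1 = 7, cy_1 = 3, r_1 = 2, h_1 = 2, cx_2 = 9, cy_2 = 3, cz_2 = 4, w_2 = 2, h_2 = 5, cx_3 = 9, cz_3 = 2, w_3 = 2, d_3 = 4, h_3 = 5, cx_4 = 6, cy_4 = 10, cz_4 = 6, h_4 = 4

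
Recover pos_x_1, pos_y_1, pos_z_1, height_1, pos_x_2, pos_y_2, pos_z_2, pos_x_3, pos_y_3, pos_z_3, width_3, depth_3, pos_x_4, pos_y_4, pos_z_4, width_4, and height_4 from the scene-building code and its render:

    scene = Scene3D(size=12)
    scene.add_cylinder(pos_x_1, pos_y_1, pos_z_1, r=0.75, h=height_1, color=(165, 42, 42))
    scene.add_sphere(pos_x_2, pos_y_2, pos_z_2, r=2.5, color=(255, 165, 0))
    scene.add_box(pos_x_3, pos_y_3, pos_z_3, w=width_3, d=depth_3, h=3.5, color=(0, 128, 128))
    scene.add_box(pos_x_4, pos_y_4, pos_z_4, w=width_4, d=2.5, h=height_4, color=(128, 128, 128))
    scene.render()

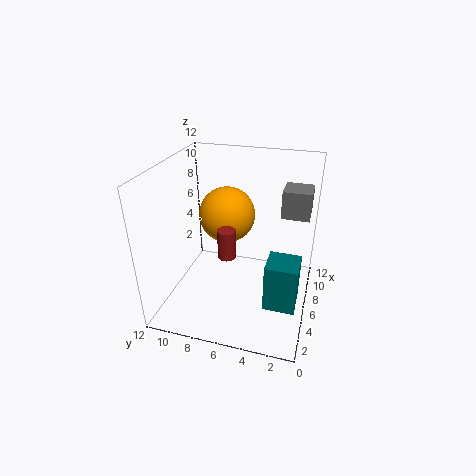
pos_x_1 = 5.25, pos_y_1 = 6.75, pos_z_1 = 4.5, height_1 = 2.5, pos_x_2 = 8.5, pos_y_2 = 7.75, pos_z_2 = 6.75, pos_x_3 = 1, pos_y_3 = 0.5, pos_z_3 = 3.5, width_3 = 2.25, depth_3 = 2.25, pos_x_4 = 9, pos_y_4 = 0.5, pos_z_4 = 6.75, width_4 = 2.5, height_4 = 2.5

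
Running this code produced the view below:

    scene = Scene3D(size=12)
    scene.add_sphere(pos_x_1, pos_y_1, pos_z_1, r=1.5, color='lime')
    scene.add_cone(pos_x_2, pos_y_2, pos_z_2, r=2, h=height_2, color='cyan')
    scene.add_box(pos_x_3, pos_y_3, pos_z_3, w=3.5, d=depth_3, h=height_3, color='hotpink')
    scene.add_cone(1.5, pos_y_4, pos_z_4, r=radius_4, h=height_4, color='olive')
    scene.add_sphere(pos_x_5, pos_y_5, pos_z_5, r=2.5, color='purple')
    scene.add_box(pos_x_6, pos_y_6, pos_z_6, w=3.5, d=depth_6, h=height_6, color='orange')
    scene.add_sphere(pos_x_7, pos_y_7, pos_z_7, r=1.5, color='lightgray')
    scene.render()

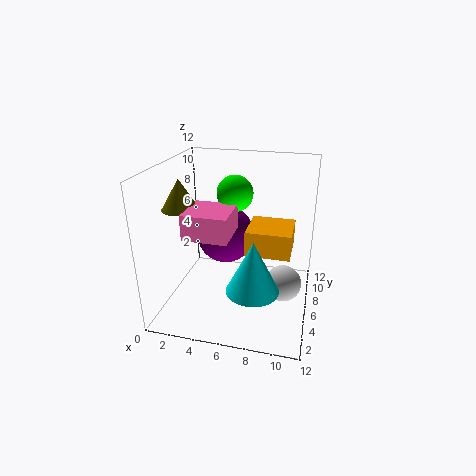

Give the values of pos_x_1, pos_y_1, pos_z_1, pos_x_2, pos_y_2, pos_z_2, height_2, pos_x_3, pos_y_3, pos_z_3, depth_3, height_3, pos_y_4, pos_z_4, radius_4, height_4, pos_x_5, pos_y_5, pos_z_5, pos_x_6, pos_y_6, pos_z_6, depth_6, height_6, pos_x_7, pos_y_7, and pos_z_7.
pos_x_1 = 5.5, pos_y_1 = 7, pos_z_1 = 9.5, pos_x_2 = 8, pos_y_2 = 2.5, pos_z_2 = 3.5, height_2 = 4, pos_x_3 = 2.5, pos_y_3 = 2.5, pos_z_3 = 7, depth_3 = 3.5, height_3 = 2, pos_y_4 = 5, pos_z_4 = 8.5, radius_4 = 1.5, height_4 = 2.5, pos_x_5 = 4.5, pos_y_5 = 7.5, pos_z_5 = 5.5, pos_x_6 = 7, pos_y_6 = 4, pos_z_6 = 5.5, depth_6 = 3.5, height_6 = 2, pos_x_7 = 10, pos_y_7 = 5.5, pos_z_7 = 2.5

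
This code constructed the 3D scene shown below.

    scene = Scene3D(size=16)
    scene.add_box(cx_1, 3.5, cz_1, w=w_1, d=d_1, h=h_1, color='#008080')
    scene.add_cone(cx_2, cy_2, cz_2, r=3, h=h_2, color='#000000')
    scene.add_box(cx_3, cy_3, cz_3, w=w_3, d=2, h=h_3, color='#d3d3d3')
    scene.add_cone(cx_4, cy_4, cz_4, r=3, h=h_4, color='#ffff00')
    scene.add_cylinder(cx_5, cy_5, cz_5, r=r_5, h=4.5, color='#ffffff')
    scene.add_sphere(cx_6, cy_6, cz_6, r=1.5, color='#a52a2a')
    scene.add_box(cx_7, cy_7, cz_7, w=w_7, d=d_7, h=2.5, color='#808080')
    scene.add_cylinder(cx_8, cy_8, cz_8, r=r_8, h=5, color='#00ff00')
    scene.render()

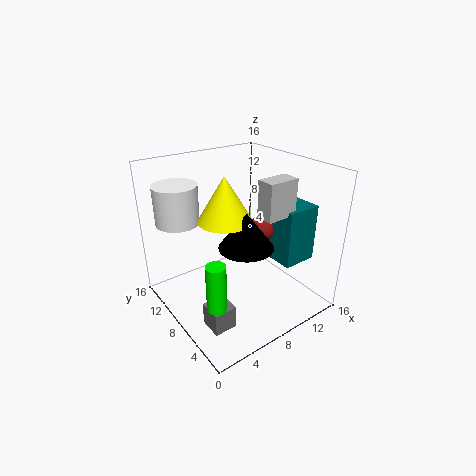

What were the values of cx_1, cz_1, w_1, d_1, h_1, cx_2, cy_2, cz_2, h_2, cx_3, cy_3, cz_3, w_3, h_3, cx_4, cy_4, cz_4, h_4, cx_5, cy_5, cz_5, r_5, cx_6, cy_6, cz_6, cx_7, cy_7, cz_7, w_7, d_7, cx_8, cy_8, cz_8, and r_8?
cx_1 = 11.5
cz_1 = 5
w_1 = 4
d_1 = 4.5
h_1 = 6.5
cx_2 = 8
cy_2 = 6.5
cz_2 = 7.5
h_2 = 4
cx_3 = 9
cy_3 = 4
cz_3 = 11
w_3 = 3.5
h_3 = 4
cx_4 = 7
cy_4 = 9
cz_4 = 10
h_4 = 5
cx_5 = 3.5
cy_5 = 13.5
cz_5 = 9
r_5 = 2.5
cx_6 = 11
cy_6 = 7.5
cz_6 = 8.5
cx_7 = 2
cy_7 = 3.5
cz_7 = 0.5
w_7 = 2.5
d_7 = 2.5
cx_8 = 2.5
cy_8 = 4
cz_8 = 3.5
r_8 = 1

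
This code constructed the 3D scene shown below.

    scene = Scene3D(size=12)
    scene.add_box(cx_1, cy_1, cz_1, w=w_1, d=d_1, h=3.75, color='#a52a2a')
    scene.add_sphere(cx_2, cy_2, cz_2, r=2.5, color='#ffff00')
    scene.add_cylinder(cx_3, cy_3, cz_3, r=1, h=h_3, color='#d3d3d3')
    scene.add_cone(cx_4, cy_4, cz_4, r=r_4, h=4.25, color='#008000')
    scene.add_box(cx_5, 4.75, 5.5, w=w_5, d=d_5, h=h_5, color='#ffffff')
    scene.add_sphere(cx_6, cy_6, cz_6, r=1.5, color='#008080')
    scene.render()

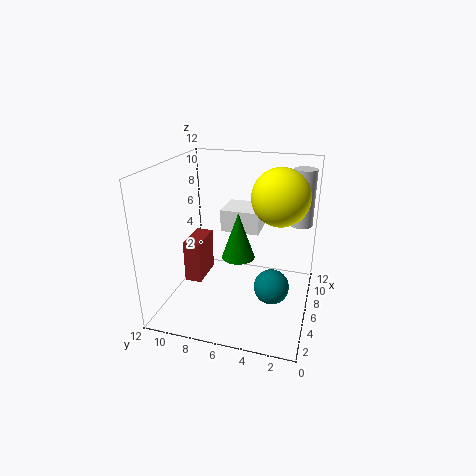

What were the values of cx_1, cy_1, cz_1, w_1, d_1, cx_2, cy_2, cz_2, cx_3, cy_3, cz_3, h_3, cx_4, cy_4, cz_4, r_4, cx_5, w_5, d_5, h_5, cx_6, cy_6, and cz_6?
cx_1 = 5.25
cy_1 = 9.25
cz_1 = 1.5
w_1 = 3.25
d_1 = 1.5
cx_2 = 8.5
cy_2 = 3
cz_2 = 9
cx_3 = 9.75
cy_3 = 1.25
cz_3 = 6.25
h_3 = 5
cx_4 = 7.75
cy_4 = 6.5
cz_4 = 3.25
r_4 = 1.5
cx_5 = 8
w_5 = 3.25
d_5 = 3.5
h_5 = 2
cx_6 = 6
cy_6 = 3
cz_6 = 1.75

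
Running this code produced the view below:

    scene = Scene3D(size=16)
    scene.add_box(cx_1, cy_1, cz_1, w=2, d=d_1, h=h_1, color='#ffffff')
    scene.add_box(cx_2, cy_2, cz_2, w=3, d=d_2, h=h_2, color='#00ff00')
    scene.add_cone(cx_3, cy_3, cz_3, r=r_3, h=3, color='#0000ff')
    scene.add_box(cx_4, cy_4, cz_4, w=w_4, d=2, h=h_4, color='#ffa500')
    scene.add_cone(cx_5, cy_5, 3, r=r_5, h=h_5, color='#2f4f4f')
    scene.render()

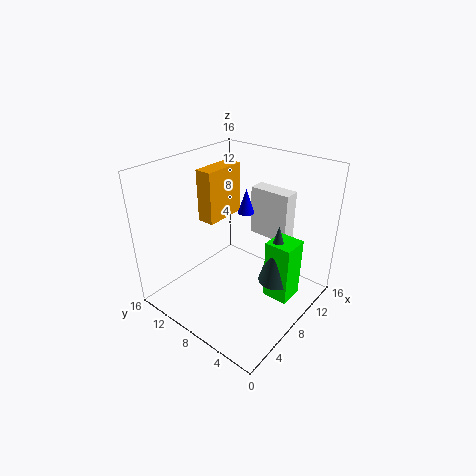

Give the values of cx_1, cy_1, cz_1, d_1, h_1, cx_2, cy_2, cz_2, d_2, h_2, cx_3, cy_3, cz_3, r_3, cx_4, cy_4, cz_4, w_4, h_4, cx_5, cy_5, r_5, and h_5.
cx_1 = 13, cy_1 = 5, cz_1 = 6, d_1 = 5, h_1 = 6, cx_2 = 9, cy_2 = 2, cz_2 = 1, d_2 = 3, h_2 = 7, cx_3 = 12, cy_3 = 10, cz_3 = 9, r_3 = 1, cx_4 = 7, cy_4 = 11, cz_4 = 9, w_4 = 5, h_4 = 6, cx_5 = 10, cy_5 = 4, r_5 = 2, h_5 = 7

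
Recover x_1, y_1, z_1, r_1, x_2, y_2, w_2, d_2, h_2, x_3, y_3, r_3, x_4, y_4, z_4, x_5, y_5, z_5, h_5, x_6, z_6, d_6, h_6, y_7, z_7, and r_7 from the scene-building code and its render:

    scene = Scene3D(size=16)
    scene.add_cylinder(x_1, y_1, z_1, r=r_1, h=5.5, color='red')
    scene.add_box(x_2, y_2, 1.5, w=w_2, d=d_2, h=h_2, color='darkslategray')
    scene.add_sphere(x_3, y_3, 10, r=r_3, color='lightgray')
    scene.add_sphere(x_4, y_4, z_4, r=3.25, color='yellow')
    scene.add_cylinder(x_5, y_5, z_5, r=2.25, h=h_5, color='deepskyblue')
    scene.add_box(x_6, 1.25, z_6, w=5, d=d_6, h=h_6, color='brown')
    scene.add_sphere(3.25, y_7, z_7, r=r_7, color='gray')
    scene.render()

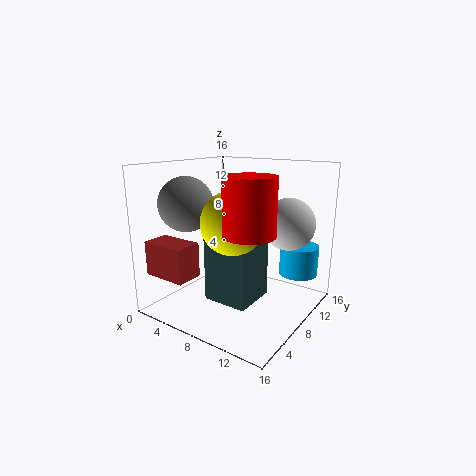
x_1 = 12; y_1 = 4; z_1 = 10; r_1 = 2.5; x_2 = 6; y_2 = 4.5; w_2 = 5; d_2 = 5; h_2 = 7; x_3 = 13.25; y_3 = 9.75; r_3 = 2.75; x_4 = 9.25; y_4 = 5.25; z_4 = 10.5; x_5 = 13; y_5 = 13.5; z_5 = 3; h_5 = 3.5; x_6 = 0.5; z_6 = 4.25; d_6 = 3; h_6 = 3.75; y_7 = 5; z_7 = 11.75; r_7 = 3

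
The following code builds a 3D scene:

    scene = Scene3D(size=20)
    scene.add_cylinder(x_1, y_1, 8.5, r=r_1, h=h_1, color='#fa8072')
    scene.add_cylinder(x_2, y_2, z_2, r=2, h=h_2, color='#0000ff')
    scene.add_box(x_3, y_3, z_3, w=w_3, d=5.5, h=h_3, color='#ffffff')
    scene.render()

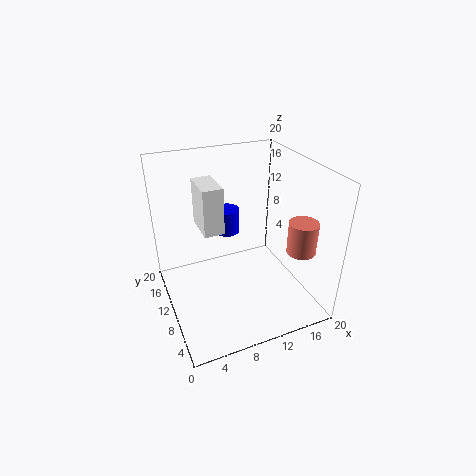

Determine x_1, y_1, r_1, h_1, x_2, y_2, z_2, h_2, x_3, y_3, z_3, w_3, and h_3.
x_1 = 17.5
y_1 = 5.5
r_1 = 2
h_1 = 4.5
x_2 = 11.5
y_2 = 18
z_2 = 6.5
h_2 = 4
x_3 = 6
y_3 = 12.5
z_3 = 9.5
w_3 = 3
h_3 = 7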